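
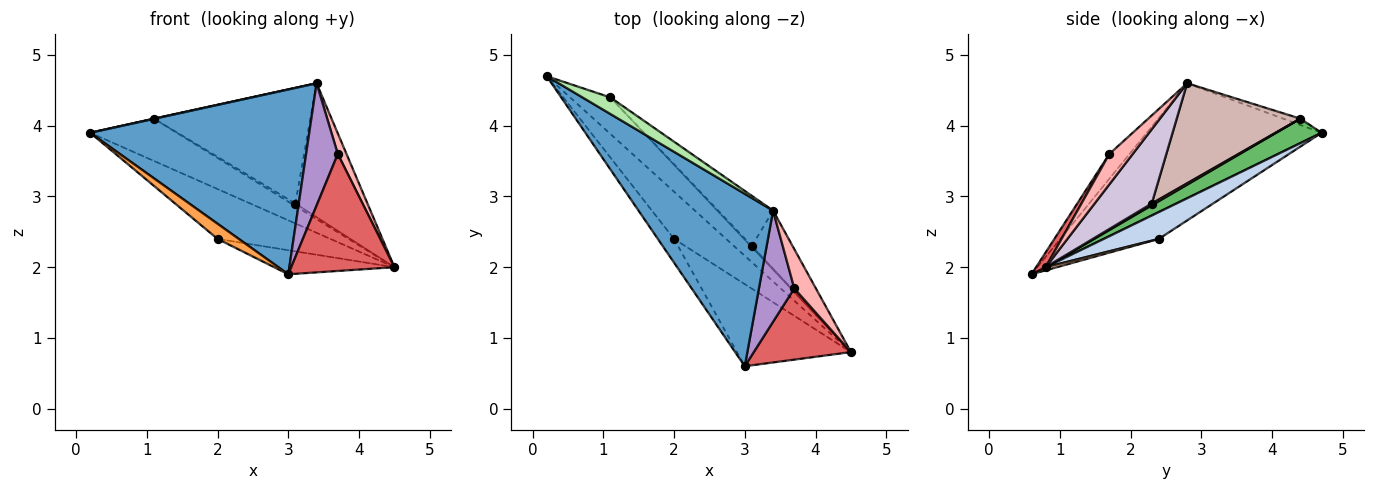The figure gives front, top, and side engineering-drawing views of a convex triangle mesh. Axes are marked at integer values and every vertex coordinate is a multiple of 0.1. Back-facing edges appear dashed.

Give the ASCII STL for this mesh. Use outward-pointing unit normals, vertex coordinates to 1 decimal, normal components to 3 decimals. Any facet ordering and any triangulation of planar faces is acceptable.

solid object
 facet normal -0.504 -0.632 0.589
  outer loop
   vertex 3.4 2.8 4.6
   vertex 0.2 4.7 3.9
   vertex 3.0 0.6 1.9
  endloop
 endfacet
 facet normal 0.334 0.684 -0.648
  outer loop
   vertex 2.0 2.4 2.4
   vertex 0.2 4.7 3.9
   vertex 4.5 0.8 2.0
  endloop
 endfacet
 facet normal -0.812 -0.314 -0.492
  outer loop
   vertex 2.0 2.4 2.4
   vertex 3.0 0.6 1.9
   vertex 0.2 4.7 3.9
  endloop
 endfacet
 facet normal 0.026 0.281 -0.959
  outer loop
   vertex 2.0 2.4 2.4
   vertex 4.5 0.8 2.0
   vertex 3.0 0.6 1.9
  endloop
 endfacet
 facet normal 0.369 0.703 -0.607
  outer loop
   vertex 1.1 4.4 4.1
   vertex 4.5 0.8 2.0
   vertex 0.2 4.7 3.9
  endloop
 endfacet
 facet normal -0.221 -0.013 0.975
  outer loop
   vertex 1.1 4.4 4.1
   vertex 0.2 4.7 3.9
   vertex 3.4 2.8 4.6
  endloop
 endfacet
 facet normal 0.079 -0.851 0.518
  outer loop
   vertex 3.7 1.7 3.6
   vertex 3.0 0.6 1.9
   vertex 4.5 0.8 2.0
  endloop
 endfacet
 facet normal 0.780 -0.290 0.554
  outer loop
   vertex 3.7 1.7 3.6
   vertex 4.5 0.8 2.0
   vertex 3.4 2.8 4.6
  endloop
 endfacet
 facet normal -0.426 -0.669 0.609
  outer loop
   vertex 3.7 1.7 3.6
   vertex 3.4 2.8 4.6
   vertex 3.0 0.6 1.9
  endloop
 endfacet
 facet normal 0.588 0.742 -0.322
  outer loop
   vertex 3.1 2.3 2.9
   vertex 3.4 2.8 4.6
   vertex 4.5 0.8 2.0
  endloop
 endfacet
 facet normal 0.557 0.743 -0.371
  outer loop
   vertex 3.1 2.3 2.9
   vertex 4.5 0.8 2.0
   vertex 1.1 4.4 4.1
  endloop
 endfacet
 facet normal 0.587 0.743 -0.322
  outer loop
   vertex 3.1 2.3 2.9
   vertex 1.1 4.4 4.1
   vertex 3.4 2.8 4.6
  endloop
 endfacet
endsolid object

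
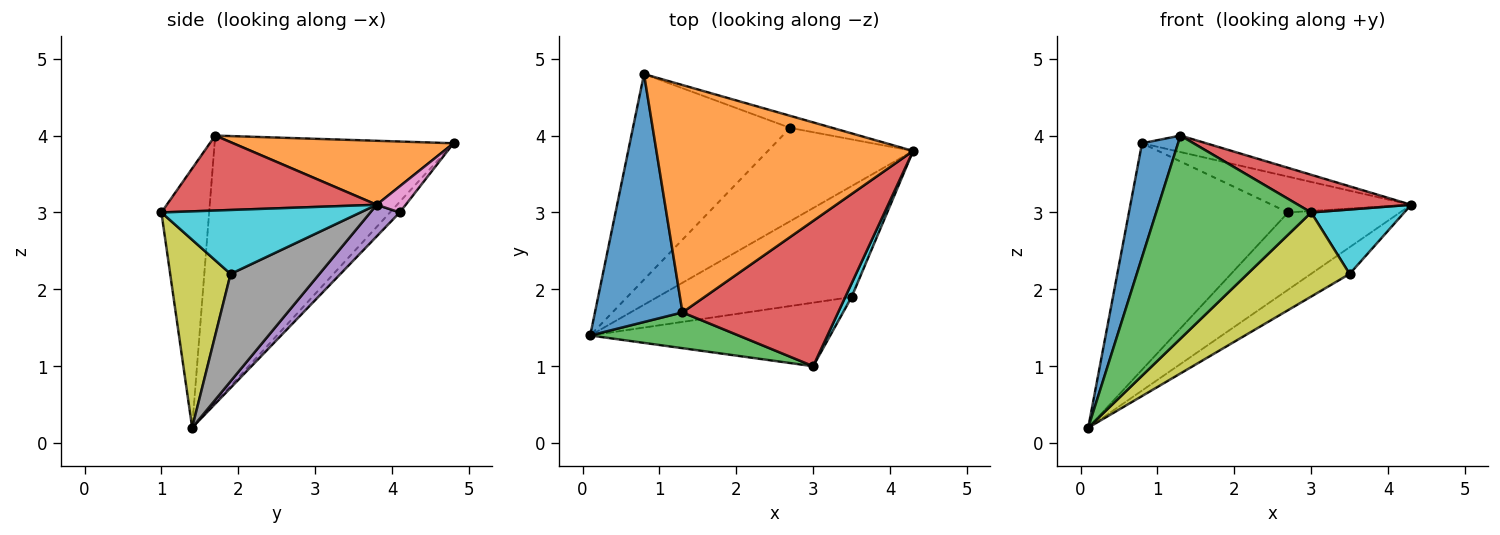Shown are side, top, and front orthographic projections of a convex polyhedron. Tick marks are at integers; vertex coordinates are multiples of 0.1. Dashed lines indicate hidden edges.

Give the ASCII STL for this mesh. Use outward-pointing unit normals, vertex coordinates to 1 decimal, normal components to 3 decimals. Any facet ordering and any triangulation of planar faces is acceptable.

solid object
 facet normal -0.941 -0.142 0.308
  outer loop
   vertex 1.3 1.7 4.0
   vertex 0.8 4.8 3.9
   vertex 0.1 1.4 0.2
  endloop
 endfacet
 facet normal 0.241 0.070 0.968
  outer loop
   vertex 1.3 1.7 4.0
   vertex 4.3 3.8 3.1
   vertex 0.8 4.8 3.9
  endloop
 endfacet
 facet normal -0.290 -0.942 0.166
  outer loop
   vertex 3.0 1.0 3.0
   vertex 1.3 1.7 4.0
   vertex 0.1 1.4 0.2
  endloop
 endfacet
 facet normal 0.422 -0.227 0.877
  outer loop
   vertex 3.0 1.0 3.0
   vertex 4.3 3.8 3.1
   vertex 1.3 1.7 4.0
  endloop
 endfacet
 facet normal 0.165 0.629 -0.760
  outer loop
   vertex 2.7 4.1 3.0
   vertex 4.3 3.8 3.1
   vertex 0.1 1.4 0.2
  endloop
 endfacet
 facet normal -0.045 0.740 -0.671
  outer loop
   vertex 2.7 4.1 3.0
   vertex 0.1 1.4 0.2
   vertex 0.8 4.8 3.9
  endloop
 endfacet
 facet normal 0.194 0.930 -0.314
  outer loop
   vertex 2.7 4.1 3.0
   vertex 0.8 4.8 3.9
   vertex 4.3 3.8 3.1
  endloop
 endfacet
 facet normal 0.473 0.206 -0.856
  outer loop
   vertex 3.5 1.9 2.2
   vertex 0.1 1.4 0.2
   vertex 4.3 3.8 3.1
  endloop
 endfacet
 facet normal 0.427 -0.722 -0.545
  outer loop
   vertex 3.5 1.9 2.2
   vertex 3.0 1.0 3.0
   vertex 0.1 1.4 0.2
  endloop
 endfacet
 facet normal 0.902 -0.422 0.089
  outer loop
   vertex 3.5 1.9 2.2
   vertex 4.3 3.8 3.1
   vertex 3.0 1.0 3.0
  endloop
 endfacet
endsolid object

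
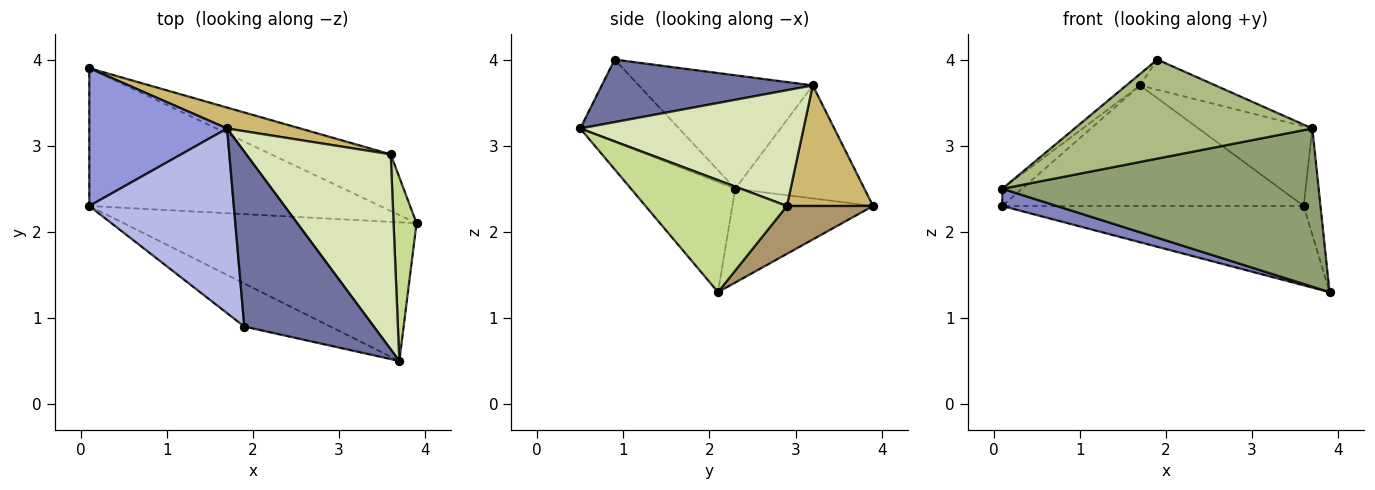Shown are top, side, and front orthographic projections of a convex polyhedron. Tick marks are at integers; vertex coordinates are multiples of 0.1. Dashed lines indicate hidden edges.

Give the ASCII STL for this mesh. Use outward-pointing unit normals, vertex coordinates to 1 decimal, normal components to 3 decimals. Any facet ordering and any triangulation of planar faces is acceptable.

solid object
 facet normal 0.430 0.153 0.890
  outer loop
   vertex 1.7 3.2 3.7
   vertex 1.9 0.9 4.0
   vertex 3.7 0.5 3.2
  endloop
 endfacet
 facet normal -0.305 -0.118 -0.945
  outer loop
   vertex 0.1 2.3 2.5
   vertex 0.1 3.9 2.3
   vertex 3.9 2.1 1.3
  endloop
 endfacet
 facet normal -0.631 0.096 0.770
  outer loop
   vertex 0.1 2.3 2.5
   vertex 1.7 3.2 3.7
   vertex 0.1 3.9 2.3
  endloop
 endfacet
 facet normal -0.617 0.049 0.786
  outer loop
   vertex 0.1 2.3 2.5
   vertex 1.9 0.9 4.0
   vertex 1.7 3.2 3.7
  endloop
 endfacet
 facet normal -0.240 -0.730 -0.640
  outer loop
   vertex 0.1 2.3 2.5
   vertex 3.9 2.1 1.3
   vertex 3.7 0.5 3.2
  endloop
 endfacet
 facet normal -0.356 -0.857 -0.373
  outer loop
   vertex 0.1 2.3 2.5
   vertex 3.7 0.5 3.2
   vertex 1.9 0.9 4.0
  endloop
 endfacet
 facet normal 0.973 0.115 0.200
  outer loop
   vertex 3.6 2.9 2.3
   vertex 3.7 0.5 3.2
   vertex 3.9 2.1 1.3
  endloop
 endfacet
 facet normal 0.596 0.304 0.744
  outer loop
   vertex 3.6 2.9 2.3
   vertex 1.7 3.2 3.7
   vertex 3.7 0.5 3.2
  endloop
 endfacet
 facet normal 0.226 0.793 -0.566
  outer loop
   vertex 3.6 2.9 2.3
   vertex 3.9 2.1 1.3
   vertex 0.1 3.9 2.3
  endloop
 endfacet
 facet normal 0.271 0.948 0.165
  outer loop
   vertex 3.6 2.9 2.3
   vertex 0.1 3.9 2.3
   vertex 1.7 3.2 3.7
  endloop
 endfacet
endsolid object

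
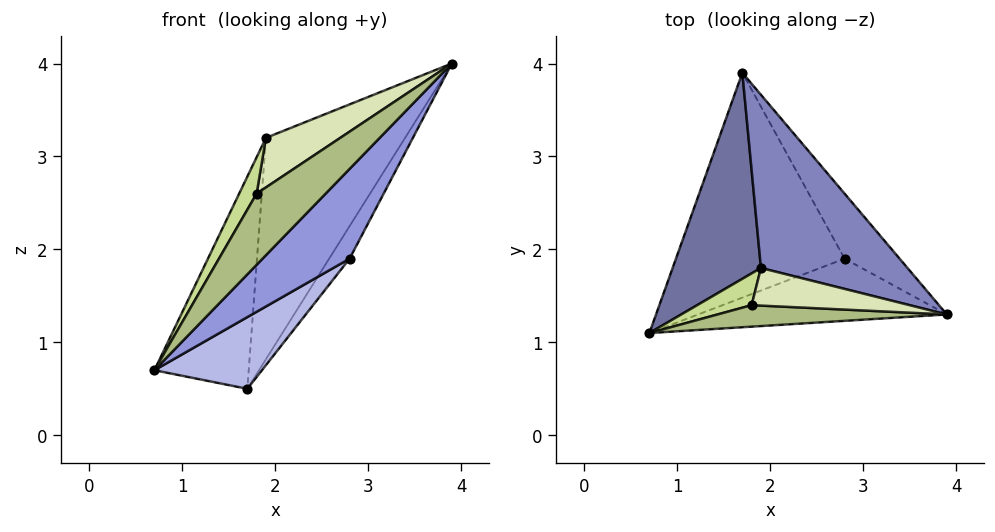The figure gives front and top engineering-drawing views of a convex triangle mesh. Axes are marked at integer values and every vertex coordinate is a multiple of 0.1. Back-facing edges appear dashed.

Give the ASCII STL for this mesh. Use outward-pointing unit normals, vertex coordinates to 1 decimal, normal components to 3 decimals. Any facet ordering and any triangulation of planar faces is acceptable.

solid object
 facet normal -0.882 0.338 0.329
  outer loop
   vertex 1.9 1.8 3.2
   vertex 1.7 3.9 0.5
   vertex 0.7 1.1 0.7
  endloop
 endfacet
 facet normal -0.050 0.787 0.615
  outer loop
   vertex 1.9 1.8 3.2
   vertex 3.9 1.3 4.0
   vertex 1.7 3.9 0.5
  endloop
 endfacet
 facet normal 0.538 -0.693 -0.480
  outer loop
   vertex 2.8 1.9 1.9
   vertex 3.9 1.3 4.0
   vertex 0.7 1.1 0.7
  endloop
 endfacet
 facet normal 0.551 -0.254 -0.795
  outer loop
   vertex 2.8 1.9 1.9
   vertex 0.7 1.1 0.7
   vertex 1.7 3.9 0.5
  endloop
 endfacet
 facet normal 0.890 0.204 -0.408
  outer loop
   vertex 2.8 1.9 1.9
   vertex 1.7 3.9 0.5
   vertex 3.9 1.3 4.0
  endloop
 endfacet
 facet normal -0.232 -0.931 0.281
  outer loop
   vertex 1.8 1.4 2.6
   vertex 0.7 1.1 0.7
   vertex 3.9 1.3 4.0
  endloop
 endfacet
 facet normal -0.681 -0.552 0.481
  outer loop
   vertex 1.8 1.4 2.6
   vertex 1.9 1.8 3.2
   vertex 0.7 1.1 0.7
  endloop
 endfacet
 facet normal -0.403 -0.729 0.553
  outer loop
   vertex 1.8 1.4 2.6
   vertex 3.9 1.3 4.0
   vertex 1.9 1.8 3.2
  endloop
 endfacet
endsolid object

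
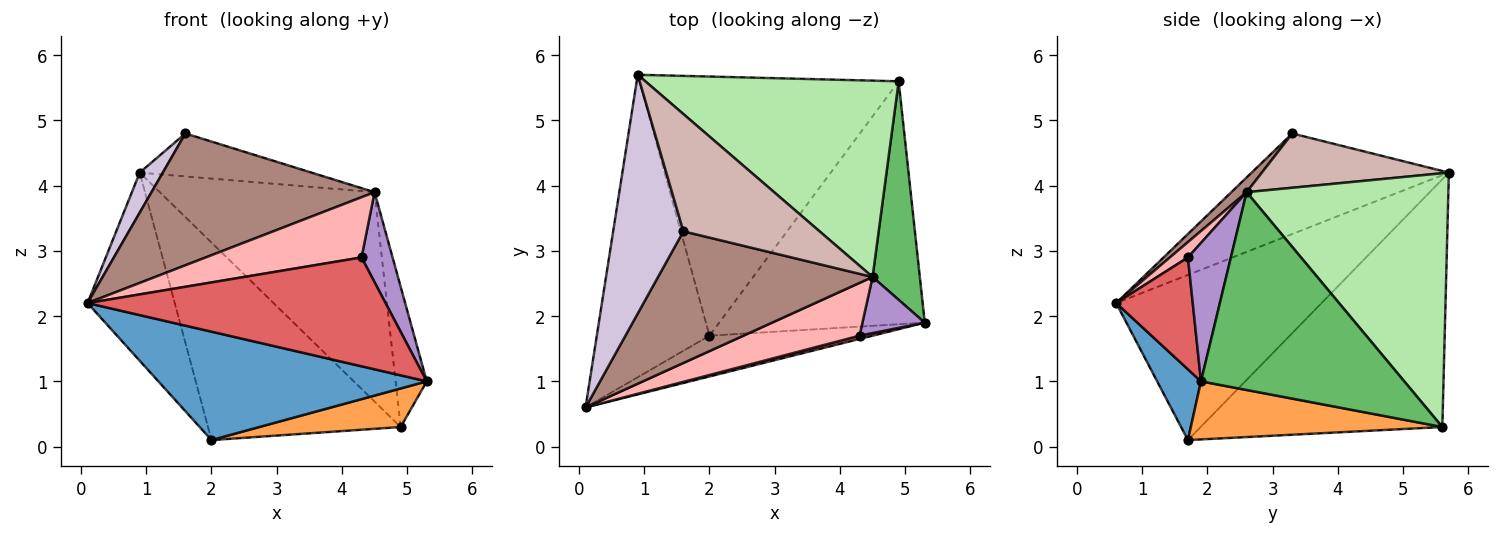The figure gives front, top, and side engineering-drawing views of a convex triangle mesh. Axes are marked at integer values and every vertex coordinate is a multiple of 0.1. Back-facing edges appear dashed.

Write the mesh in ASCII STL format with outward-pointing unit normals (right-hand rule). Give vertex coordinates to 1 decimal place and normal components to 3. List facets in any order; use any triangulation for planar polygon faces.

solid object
 facet normal 0.151 -0.925 -0.348
  outer loop
   vertex 2.0 1.7 0.1
   vertex 5.3 1.9 1.0
   vertex 0.1 0.6 2.2
  endloop
 endfacet
 facet normal -0.779 0.331 -0.532
  outer loop
   vertex 2.0 1.7 0.1
   vertex 0.1 0.6 2.2
   vertex 0.9 5.7 4.2
  endloop
 endfacet
 facet normal 0.269 -0.151 -0.951
  outer loop
   vertex 4.9 5.6 0.3
   vertex 5.3 1.9 1.0
   vertex 2.0 1.7 0.1
  endloop
 endfacet
 facet normal -0.605 0.483 -0.633
  outer loop
   vertex 4.9 5.6 0.3
   vertex 2.0 1.7 0.1
   vertex 0.9 5.7 4.2
  endloop
 endfacet
 facet normal 0.962 0.147 0.230
  outer loop
   vertex 4.5 2.6 3.9
   vertex 5.3 1.9 1.0
   vertex 4.9 5.6 0.3
  endloop
 endfacet
 facet normal 0.565 0.602 0.564
  outer loop
   vertex 4.5 2.6 3.9
   vertex 4.9 5.6 0.3
   vertex 0.9 5.7 4.2
  endloop
 endfacet
 facet normal 0.249 -0.968 0.029
  outer loop
   vertex 4.3 1.7 2.9
   vertex 0.1 0.6 2.2
   vertex 5.3 1.9 1.0
  endloop
 endfacet
 facet normal 0.087 -0.749 0.657
  outer loop
   vertex 4.3 1.7 2.9
   vertex 4.5 2.6 3.9
   vertex 0.1 0.6 2.2
  endloop
 endfacet
 facet normal 0.761 -0.550 0.343
  outer loop
   vertex 4.3 1.7 2.9
   vertex 5.3 1.9 1.0
   vertex 4.5 2.6 3.9
  endloop
 endfacet
 facet normal -0.816 -0.096 0.570
  outer loop
   vertex 1.6 3.3 4.8
   vertex 0.9 5.7 4.2
   vertex 0.1 0.6 2.2
  endloop
 endfacet
 facet normal 0.048 -0.707 0.706
  outer loop
   vertex 1.6 3.3 4.8
   vertex 0.1 0.6 2.2
   vertex 4.5 2.6 3.9
  endloop
 endfacet
 facet normal 0.351 0.322 0.879
  outer loop
   vertex 1.6 3.3 4.8
   vertex 4.5 2.6 3.9
   vertex 0.9 5.7 4.2
  endloop
 endfacet
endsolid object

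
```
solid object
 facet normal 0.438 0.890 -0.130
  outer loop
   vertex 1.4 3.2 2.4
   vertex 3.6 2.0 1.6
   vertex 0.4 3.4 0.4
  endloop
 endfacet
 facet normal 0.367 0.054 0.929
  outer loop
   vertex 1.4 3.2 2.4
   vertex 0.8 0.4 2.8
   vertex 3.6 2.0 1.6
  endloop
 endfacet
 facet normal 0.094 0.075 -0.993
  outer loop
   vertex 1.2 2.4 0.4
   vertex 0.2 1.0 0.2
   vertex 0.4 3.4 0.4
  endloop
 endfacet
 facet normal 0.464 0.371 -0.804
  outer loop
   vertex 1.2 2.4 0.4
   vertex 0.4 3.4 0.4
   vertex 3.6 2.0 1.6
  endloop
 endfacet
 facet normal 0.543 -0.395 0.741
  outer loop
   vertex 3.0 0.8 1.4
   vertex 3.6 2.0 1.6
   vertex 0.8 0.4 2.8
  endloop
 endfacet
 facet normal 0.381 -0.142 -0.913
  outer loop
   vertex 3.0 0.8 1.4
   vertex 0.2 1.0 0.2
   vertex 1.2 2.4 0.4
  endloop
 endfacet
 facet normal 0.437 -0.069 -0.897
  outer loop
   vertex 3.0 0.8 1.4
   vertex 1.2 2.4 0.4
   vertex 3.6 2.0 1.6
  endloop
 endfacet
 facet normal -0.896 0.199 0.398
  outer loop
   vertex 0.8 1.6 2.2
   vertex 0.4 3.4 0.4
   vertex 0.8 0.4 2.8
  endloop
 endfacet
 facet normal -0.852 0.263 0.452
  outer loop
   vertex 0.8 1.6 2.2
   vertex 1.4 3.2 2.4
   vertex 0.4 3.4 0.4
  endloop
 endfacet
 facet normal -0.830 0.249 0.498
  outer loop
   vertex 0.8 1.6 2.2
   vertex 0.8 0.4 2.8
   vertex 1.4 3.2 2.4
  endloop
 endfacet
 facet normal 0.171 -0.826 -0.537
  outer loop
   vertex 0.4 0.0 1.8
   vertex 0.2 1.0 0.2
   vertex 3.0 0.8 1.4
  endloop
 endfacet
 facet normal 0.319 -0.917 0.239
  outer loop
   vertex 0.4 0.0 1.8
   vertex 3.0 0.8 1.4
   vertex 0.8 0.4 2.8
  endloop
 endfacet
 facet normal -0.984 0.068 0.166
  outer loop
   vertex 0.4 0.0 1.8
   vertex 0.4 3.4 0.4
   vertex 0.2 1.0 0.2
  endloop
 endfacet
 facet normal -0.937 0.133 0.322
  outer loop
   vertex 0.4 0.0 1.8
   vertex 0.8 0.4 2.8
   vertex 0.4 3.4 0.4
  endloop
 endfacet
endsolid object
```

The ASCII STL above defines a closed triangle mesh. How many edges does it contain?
21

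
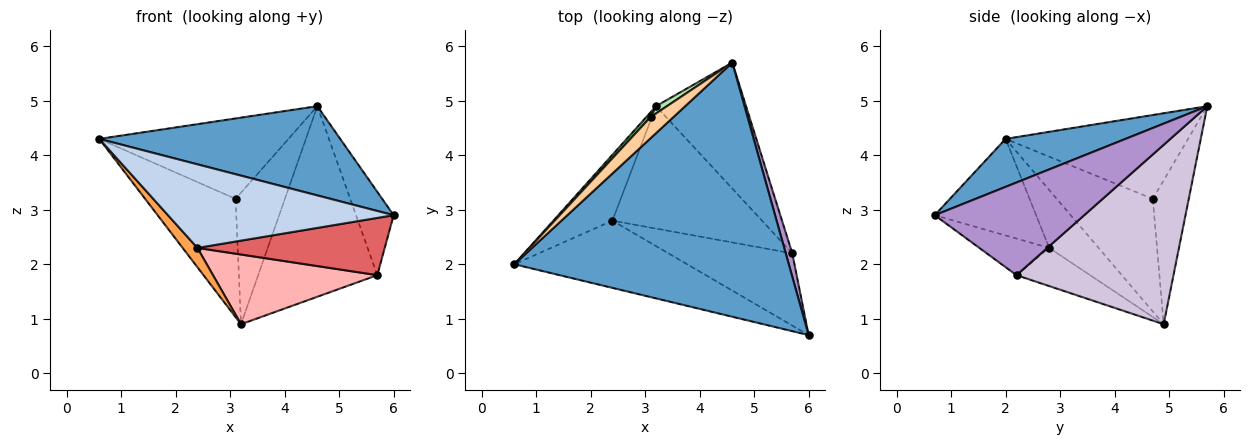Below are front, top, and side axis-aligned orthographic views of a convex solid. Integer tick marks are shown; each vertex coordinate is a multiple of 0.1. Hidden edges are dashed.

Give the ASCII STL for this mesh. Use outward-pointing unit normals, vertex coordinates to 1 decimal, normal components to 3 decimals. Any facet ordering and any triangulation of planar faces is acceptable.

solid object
 facet normal 0.163 -0.327 0.931
  outer loop
   vertex 4.6 5.7 4.9
   vertex 0.6 2.0 4.3
   vertex 6.0 0.7 2.9
  endloop
 endfacet
 facet normal -0.330 -0.735 -0.592
  outer loop
   vertex 2.4 2.8 2.3
   vertex 6.0 0.7 2.9
   vertex 0.6 2.0 4.3
  endloop
 endfacet
 facet normal -0.685 -0.205 -0.699
  outer loop
   vertex 2.4 2.8 2.3
   vertex 0.6 2.0 4.3
   vertex 3.2 4.9 0.9
  endloop
 endfacet
 facet normal -0.682 0.707 0.186
  outer loop
   vertex 3.1 4.7 3.2
   vertex 0.6 2.0 4.3
   vertex 4.6 5.7 4.9
  endloop
 endfacet
 facet normal -0.728 0.685 0.028
  outer loop
   vertex 3.1 4.7 3.2
   vertex 3.2 4.9 0.9
   vertex 0.6 2.0 4.3
  endloop
 endfacet
 facet normal -0.589 0.807 0.045
  outer loop
   vertex 3.1 4.7 3.2
   vertex 4.6 5.7 4.9
   vertex 3.2 4.9 0.9
  endloop
 endfacet
 facet normal -0.226 -0.605 -0.764
  outer loop
   vertex 5.7 2.2 1.8
   vertex 6.0 0.7 2.9
   vertex 2.4 2.8 2.3
  endloop
 endfacet
 facet normal -0.216 -0.483 -0.848
  outer loop
   vertex 5.7 2.2 1.8
   vertex 2.4 2.8 2.3
   vertex 3.2 4.9 0.9
  endloop
 endfacet
 facet normal 0.967 0.244 0.068
  outer loop
   vertex 5.7 2.2 1.8
   vertex 4.6 5.7 4.9
   vertex 6.0 0.7 2.9
  endloop
 endfacet
 facet normal 0.740 0.561 -0.371
  outer loop
   vertex 5.7 2.2 1.8
   vertex 3.2 4.9 0.9
   vertex 4.6 5.7 4.9
  endloop
 endfacet
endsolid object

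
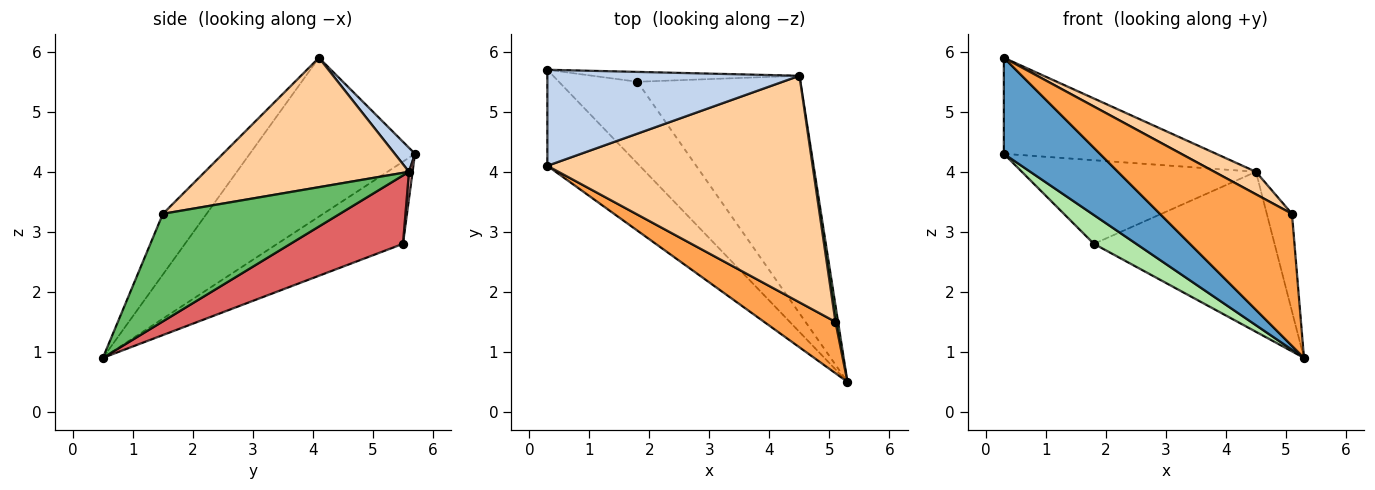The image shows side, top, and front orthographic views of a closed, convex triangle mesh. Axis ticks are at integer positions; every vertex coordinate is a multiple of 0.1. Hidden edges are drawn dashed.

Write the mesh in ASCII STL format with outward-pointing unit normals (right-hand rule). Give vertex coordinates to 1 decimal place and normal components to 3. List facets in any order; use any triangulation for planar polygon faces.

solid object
 facet normal -0.772 -0.449 -0.449
  outer loop
   vertex 0.3 5.7 4.3
   vertex 5.3 0.5 0.9
   vertex 0.3 4.1 5.9
  endloop
 endfacet
 facet normal 0.067 0.706 0.706
  outer loop
   vertex 4.5 5.6 4.0
   vertex 0.3 5.7 4.3
   vertex 0.3 4.1 5.9
  endloop
 endfacet
 facet normal -0.295 -0.891 0.347
  outer loop
   vertex 5.1 1.5 3.3
   vertex 0.3 4.1 5.9
   vertex 5.3 0.5 0.9
  endloop
 endfacet
 facet normal 0.437 -0.089 0.895
  outer loop
   vertex 5.1 1.5 3.3
   vertex 4.5 5.6 4.0
   vertex 0.3 4.1 5.9
  endloop
 endfacet
 facet normal 0.990 0.141 0.024
  outer loop
   vertex 5.1 1.5 3.3
   vertex 5.3 0.5 0.9
   vertex 4.5 5.6 4.0
  endloop
 endfacet
 facet normal -0.703 -0.237 -0.671
  outer loop
   vertex 1.8 5.5 2.8
   vertex 5.3 0.5 0.9
   vertex 0.3 5.7 4.3
  endloop
 endfacet
 facet normal 0.329 0.528 -0.783
  outer loop
   vertex 1.8 5.5 2.8
   vertex 4.5 5.6 4.0
   vertex 5.3 0.5 0.9
  endloop
 endfacet
 facet normal 0.015 0.993 -0.117
  outer loop
   vertex 1.8 5.5 2.8
   vertex 0.3 5.7 4.3
   vertex 4.5 5.6 4.0
  endloop
 endfacet
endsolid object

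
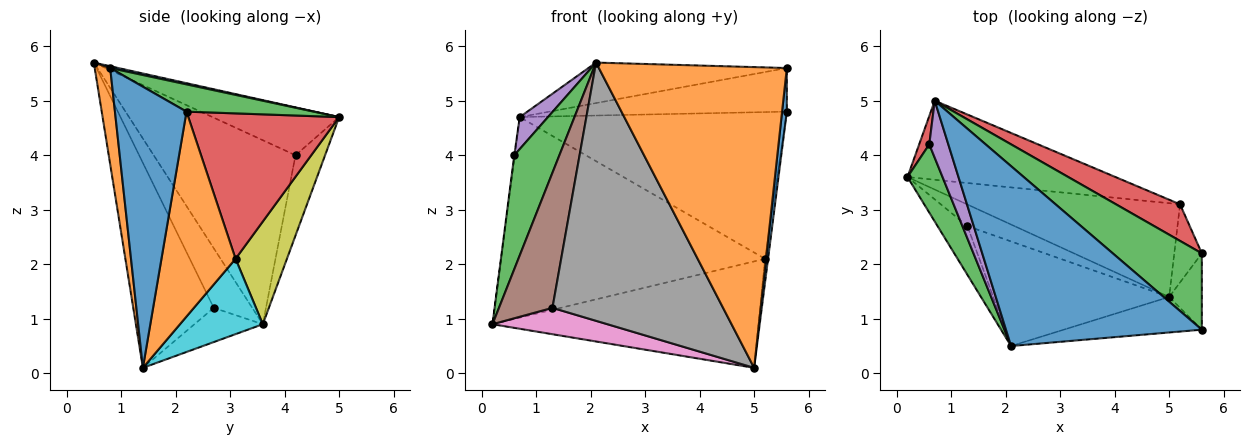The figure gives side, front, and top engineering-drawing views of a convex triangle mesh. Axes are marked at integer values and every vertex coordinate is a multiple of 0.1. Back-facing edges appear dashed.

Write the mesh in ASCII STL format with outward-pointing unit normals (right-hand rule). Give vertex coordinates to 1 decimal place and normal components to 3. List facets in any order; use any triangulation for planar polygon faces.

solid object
 facet normal 0.009 0.220 0.976
  outer loop
   vertex 0.7 5.0 4.7
   vertex 2.1 0.5 5.7
   vertex 5.6 0.8 5.6
  endloop
 endfacet
 facet normal 0.082 -0.990 -0.117
  outer loop
   vertex 5.0 1.4 0.1
   vertex 5.6 0.8 5.6
   vertex 2.1 0.5 5.7
  endloop
 endfacet
 facet normal -0.938 -0.298 0.179
  outer loop
   vertex 0.6 4.2 4.0
   vertex 0.2 3.6 0.9
   vertex 2.1 0.5 5.7
  endloop
 endfacet
 facet normal -0.992 0.014 0.125
  outer loop
   vertex 0.6 4.2 4.0
   vertex 0.7 5.0 4.7
   vertex 0.2 3.6 0.9
  endloop
 endfacet
 facet normal -0.910 -0.203 0.362
  outer loop
   vertex 0.6 4.2 4.0
   vertex 2.1 0.5 5.7
   vertex 0.7 5.0 4.7
  endloop
 endfacet
 facet normal -0.561 -0.779 -0.281
  outer loop
   vertex 1.3 2.7 1.2
   vertex 2.1 0.5 5.7
   vertex 0.2 3.6 0.9
  endloop
 endfacet
 facet normal -0.418 -0.703 -0.576
  outer loop
   vertex 1.3 2.7 1.2
   vertex 0.2 3.6 0.9
   vertex 5.0 1.4 0.1
  endloop
 endfacet
 facet normal -0.401 -0.849 -0.344
  outer loop
   vertex 1.3 2.7 1.2
   vertex 5.0 1.4 0.1
   vertex 2.1 0.5 5.7
  endloop
 endfacet
 facet normal 0.178 0.916 -0.361
  outer loop
   vertex 5.2 3.1 2.1
   vertex 0.2 3.6 0.9
   vertex 0.7 5.0 4.7
  endloop
 endfacet
 facet normal 0.228 0.731 -0.644
  outer loop
   vertex 5.2 3.1 2.1
   vertex 5.0 1.4 0.1
   vertex 0.2 3.6 0.9
  endloop
 endfacet
 facet normal 0.991 -0.066 -0.115
  outer loop
   vertex 5.6 2.2 4.8
   vertex 5.6 0.8 5.6
   vertex 5.0 1.4 0.1
  endloop
 endfacet
 facet normal 0.990 0.040 -0.133
  outer loop
   vertex 5.6 2.2 4.8
   vertex 5.0 1.4 0.1
   vertex 5.2 3.1 2.1
  endloop
 endfacet
 facet normal 0.257 0.479 0.839
  outer loop
   vertex 5.6 2.2 4.8
   vertex 0.7 5.0 4.7
   vertex 5.6 0.8 5.6
  endloop
 endfacet
 facet normal 0.482 0.850 0.212
  outer loop
   vertex 5.6 2.2 4.8
   vertex 5.2 3.1 2.1
   vertex 0.7 5.0 4.7
  endloop
 endfacet
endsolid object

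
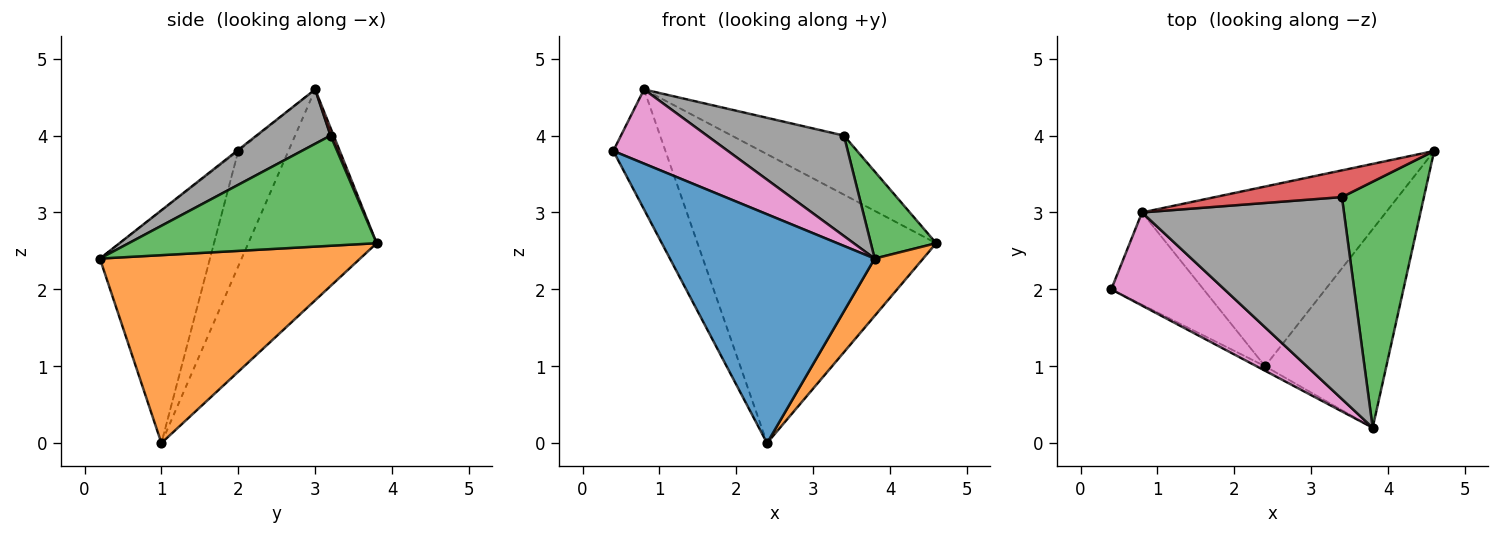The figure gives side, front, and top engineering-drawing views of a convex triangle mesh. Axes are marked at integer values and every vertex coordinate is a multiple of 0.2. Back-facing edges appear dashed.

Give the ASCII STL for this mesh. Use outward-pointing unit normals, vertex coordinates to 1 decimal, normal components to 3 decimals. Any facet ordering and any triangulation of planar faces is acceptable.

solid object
 facet normal -0.473 -0.881 -0.017
  outer loop
   vertex 2.4 1.0 0.0
   vertex 3.8 0.2 2.4
   vertex 0.4 2.0 3.8
  endloop
 endfacet
 facet normal 0.830 -0.155 -0.536
  outer loop
   vertex 2.4 1.0 0.0
   vertex 4.6 3.8 2.6
   vertex 3.8 0.2 2.4
  endloop
 endfacet
 facet normal 0.785 -0.207 0.584
  outer loop
   vertex 3.4 3.2 4.0
   vertex 3.8 0.2 2.4
   vertex 4.6 3.8 2.6
  endloop
 endfacet
 facet normal 0.025 0.911 0.412
  outer loop
   vertex 0.8 3.0 4.6
   vertex 3.4 3.2 4.0
   vertex 4.6 3.8 2.6
  endloop
 endfacet
 facet normal -0.606 0.630 -0.485
  outer loop
   vertex 0.8 3.0 4.6
   vertex 2.4 1.0 0.0
   vertex 0.4 2.0 3.8
  endloop
 endfacet
 facet normal -0.415 0.772 -0.480
  outer loop
   vertex 0.8 3.0 4.6
   vertex 4.6 3.8 2.6
   vertex 2.4 1.0 0.0
  endloop
 endfacet
 facet normal -0.008 -0.623 0.782
  outer loop
   vertex 0.8 3.0 4.6
   vertex 0.4 2.0 3.8
   vertex 3.8 0.2 2.4
  endloop
 endfacet
 facet normal 0.234 -0.433 0.870
  outer loop
   vertex 0.8 3.0 4.6
   vertex 3.8 0.2 2.4
   vertex 3.4 3.2 4.0
  endloop
 endfacet
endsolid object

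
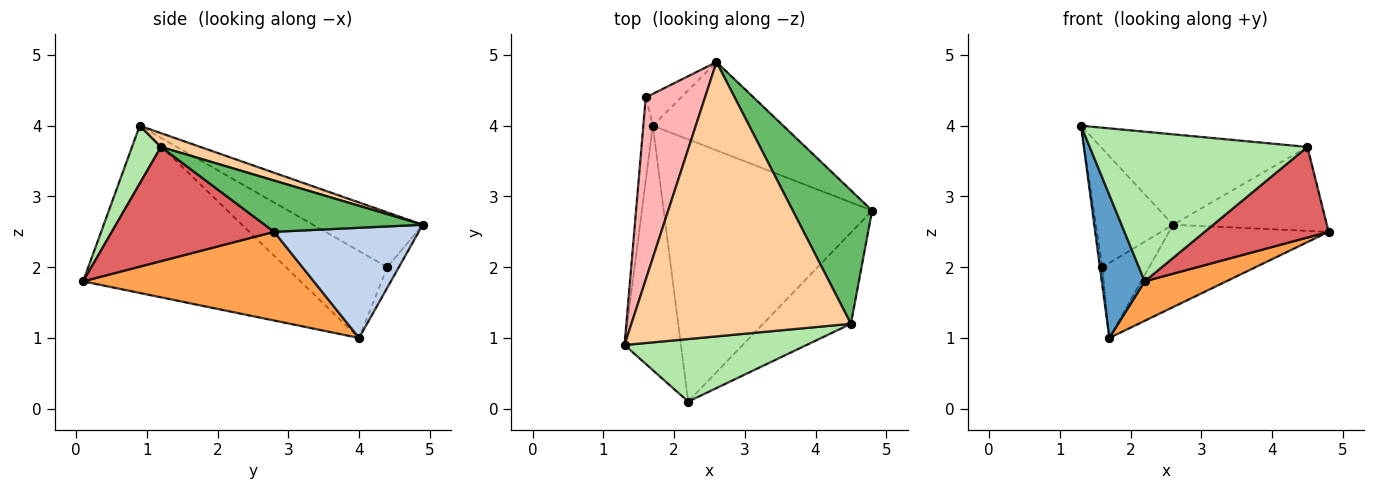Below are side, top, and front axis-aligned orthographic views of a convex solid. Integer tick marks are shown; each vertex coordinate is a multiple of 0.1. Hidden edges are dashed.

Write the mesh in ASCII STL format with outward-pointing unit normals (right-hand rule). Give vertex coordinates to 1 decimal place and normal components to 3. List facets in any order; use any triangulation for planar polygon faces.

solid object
 facet normal -0.931 -0.184 -0.314
  outer loop
   vertex 1.7 4.0 1.0
   vertex 2.2 0.1 1.8
   vertex 1.3 0.9 4.0
  endloop
 endfacet
 facet normal 0.526 0.580 -0.622
  outer loop
   vertex 1.7 4.0 1.0
   vertex 2.6 4.9 2.6
   vertex 4.8 2.8 2.5
  endloop
 endfacet
 facet normal 0.388 -0.137 -0.911
  outer loop
   vertex 1.7 4.0 1.0
   vertex 4.8 2.8 2.5
   vertex 2.2 0.1 1.8
  endloop
 endfacet
 facet normal 0.060 0.312 0.948
  outer loop
   vertex 4.5 1.2 3.7
   vertex 2.6 4.9 2.6
   vertex 1.3 0.9 4.0
  endloop
 endfacet
 facet normal 0.480 0.467 0.743
  outer loop
   vertex 4.5 1.2 3.7
   vertex 4.8 2.8 2.5
   vertex 2.6 4.9 2.6
  endloop
 endfacet
 facet normal 0.122 -0.916 0.383
  outer loop
   vertex 4.5 1.2 3.7
   vertex 1.3 0.9 4.0
   vertex 2.2 0.1 1.8
  endloop
 endfacet
 facet normal 0.678 -0.518 -0.521
  outer loop
   vertex 4.5 1.2 3.7
   vertex 2.2 0.1 1.8
   vertex 4.8 2.8 2.5
  endloop
 endfacet
 facet normal -0.613 0.431 0.662
  outer loop
   vertex 1.6 4.4 2.0
   vertex 1.3 0.9 4.0
   vertex 2.6 4.9 2.6
  endloop
 endfacet
 facet normal -0.994 0.023 -0.109
  outer loop
   vertex 1.6 4.4 2.0
   vertex 1.7 4.0 1.0
   vertex 1.3 0.9 4.0
  endloop
 endfacet
 facet normal -0.220 0.898 -0.381
  outer loop
   vertex 1.6 4.4 2.0
   vertex 2.6 4.9 2.6
   vertex 1.7 4.0 1.0
  endloop
 endfacet
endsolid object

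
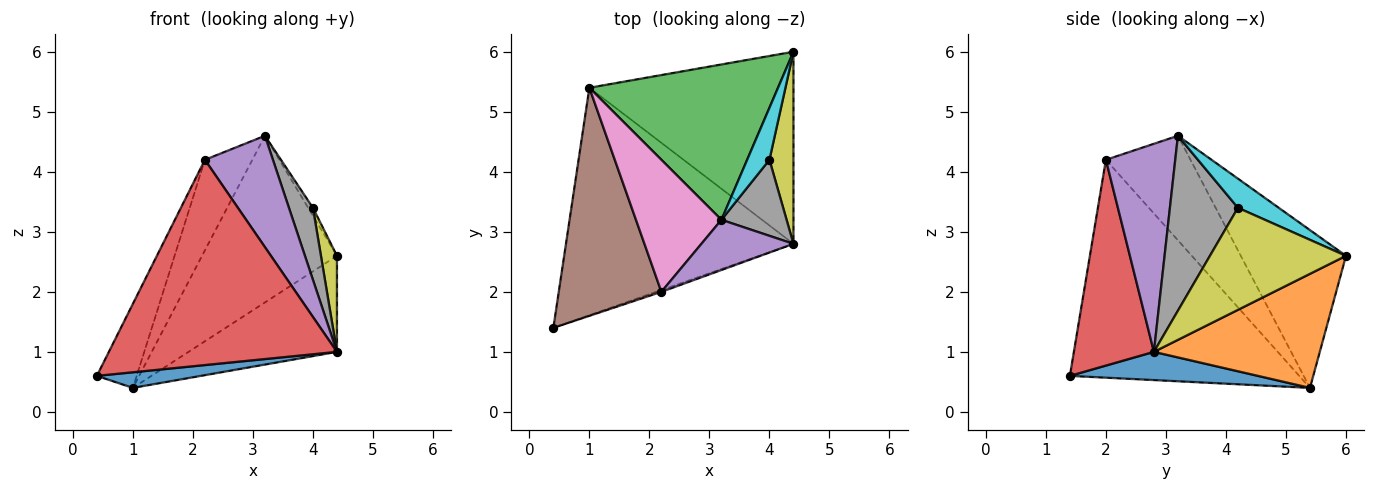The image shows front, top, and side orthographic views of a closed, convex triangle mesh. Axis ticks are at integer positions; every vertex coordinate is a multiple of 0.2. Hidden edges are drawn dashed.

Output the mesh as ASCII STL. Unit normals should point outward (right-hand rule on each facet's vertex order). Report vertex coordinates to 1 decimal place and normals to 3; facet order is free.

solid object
 facet normal 0.123 -0.068 -0.990
  outer loop
   vertex 1.0 5.4 0.4
   vertex 4.4 2.8 1.0
   vertex 0.4 1.4 0.6
  endloop
 endfacet
 facet normal 0.447 0.400 -0.800
  outer loop
   vertex 4.4 6.0 2.6
   vertex 4.4 2.8 1.0
   vertex 1.0 5.4 0.4
  endloop
 endfacet
 facet normal -0.495 0.635 0.592
  outer loop
   vertex 4.4 6.0 2.6
   vertex 1.0 5.4 0.4
   vertex 3.2 3.2 4.6
  endloop
 endfacet
 facet normal 0.331 -0.944 -0.008
  outer loop
   vertex 2.2 2.0 4.2
   vertex 0.4 1.4 0.6
   vertex 4.4 2.8 1.0
  endloop
 endfacet
 facet normal 0.681 -0.668 0.301
  outer loop
   vertex 2.2 2.0 4.2
   vertex 4.4 2.8 1.0
   vertex 3.2 3.2 4.6
  endloop
 endfacet
 facet normal -0.894 0.155 0.421
  outer loop
   vertex 2.2 2.0 4.2
   vertex 1.0 5.4 0.4
   vertex 0.4 1.4 0.6
  endloop
 endfacet
 facet normal -0.710 0.398 0.581
  outer loop
   vertex 2.2 2.0 4.2
   vertex 3.2 3.2 4.6
   vertex 1.0 5.4 0.4
  endloop
 endfacet
 facet normal 0.890 -0.314 0.331
  outer loop
   vertex 4.0 4.2 3.4
   vertex 3.2 3.2 4.6
   vertex 4.4 2.8 1.0
  endloop
 endfacet
 facet normal 0.967 -0.114 0.228
  outer loop
   vertex 4.0 4.2 3.4
   vertex 4.4 2.8 1.0
   vertex 4.4 6.0 2.6
  endloop
 endfacet
 facet normal 0.791 0.093 0.605
  outer loop
   vertex 4.0 4.2 3.4
   vertex 4.4 6.0 2.6
   vertex 3.2 3.2 4.6
  endloop
 endfacet
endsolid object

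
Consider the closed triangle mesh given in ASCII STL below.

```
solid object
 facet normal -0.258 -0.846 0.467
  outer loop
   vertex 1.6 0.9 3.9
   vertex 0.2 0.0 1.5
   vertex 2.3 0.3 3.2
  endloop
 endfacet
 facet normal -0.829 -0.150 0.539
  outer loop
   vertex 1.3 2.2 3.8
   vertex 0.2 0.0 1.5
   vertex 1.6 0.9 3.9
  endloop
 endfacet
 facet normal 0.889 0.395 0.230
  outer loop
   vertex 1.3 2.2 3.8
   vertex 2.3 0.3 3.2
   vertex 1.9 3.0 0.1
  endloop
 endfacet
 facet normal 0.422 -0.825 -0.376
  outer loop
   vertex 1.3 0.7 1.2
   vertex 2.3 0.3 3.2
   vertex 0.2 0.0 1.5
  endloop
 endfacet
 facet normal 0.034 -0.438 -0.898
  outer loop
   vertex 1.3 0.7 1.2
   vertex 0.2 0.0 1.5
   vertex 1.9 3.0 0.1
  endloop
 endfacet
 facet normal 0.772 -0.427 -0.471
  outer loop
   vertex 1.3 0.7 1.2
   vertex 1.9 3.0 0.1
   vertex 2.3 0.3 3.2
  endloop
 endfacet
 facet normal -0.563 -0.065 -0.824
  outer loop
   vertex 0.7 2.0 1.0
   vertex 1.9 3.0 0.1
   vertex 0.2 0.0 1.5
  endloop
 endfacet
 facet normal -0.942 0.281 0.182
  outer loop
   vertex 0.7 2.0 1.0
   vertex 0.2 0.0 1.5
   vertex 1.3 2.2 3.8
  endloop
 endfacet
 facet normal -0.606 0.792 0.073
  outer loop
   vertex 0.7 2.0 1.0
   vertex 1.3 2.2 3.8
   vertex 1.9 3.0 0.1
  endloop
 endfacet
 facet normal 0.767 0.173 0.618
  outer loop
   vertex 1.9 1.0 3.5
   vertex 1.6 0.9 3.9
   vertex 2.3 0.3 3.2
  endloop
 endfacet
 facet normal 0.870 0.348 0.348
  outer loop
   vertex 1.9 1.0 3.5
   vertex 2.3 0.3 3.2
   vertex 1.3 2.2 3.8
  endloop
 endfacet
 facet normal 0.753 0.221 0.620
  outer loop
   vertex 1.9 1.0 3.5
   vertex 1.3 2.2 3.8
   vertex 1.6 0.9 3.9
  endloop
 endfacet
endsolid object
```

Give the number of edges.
18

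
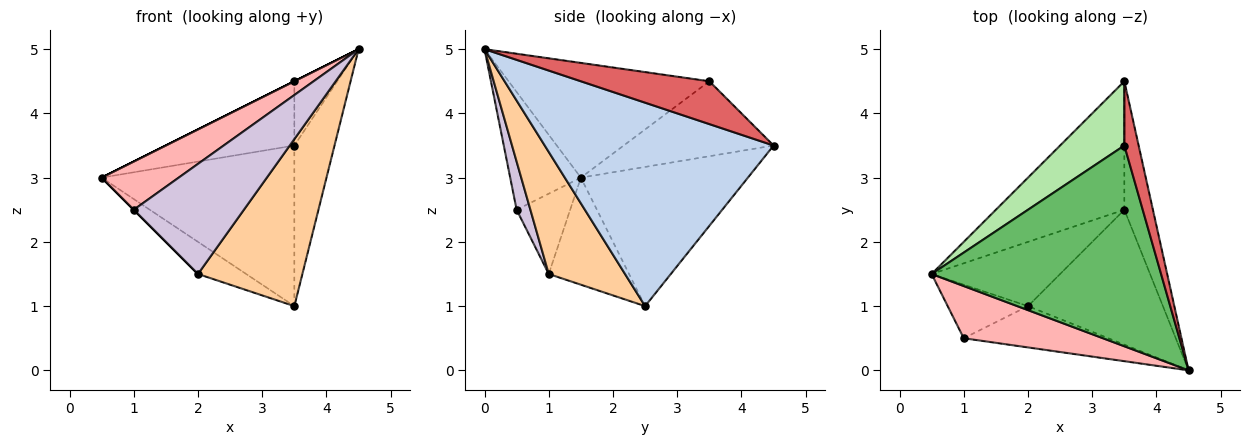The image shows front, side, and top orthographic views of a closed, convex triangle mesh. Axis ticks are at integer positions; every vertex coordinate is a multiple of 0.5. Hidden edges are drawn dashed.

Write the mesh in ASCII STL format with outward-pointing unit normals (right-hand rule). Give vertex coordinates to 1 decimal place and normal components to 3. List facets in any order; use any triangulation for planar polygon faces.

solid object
 facet normal -0.560 0.647 -0.517
  outer loop
   vertex 3.5 2.5 1.0
   vertex 0.5 1.5 3.0
   vertex 3.5 4.5 3.5
  endloop
 endfacet
 facet normal 0.976 0.171 -0.137
  outer loop
   vertex 3.5 2.5 1.0
   vertex 3.5 4.5 3.5
   vertex 4.5 0.0 5.0
  endloop
 endfacet
 facet normal -0.598 0.359 -0.717
  outer loop
   vertex 2.0 1.0 1.5
   vertex 0.5 1.5 3.0
   vertex 3.5 2.5 1.0
  endloop
 endfacet
 facet normal 0.494 -0.676 -0.546
  outer loop
   vertex 2.0 1.0 1.5
   vertex 3.5 2.5 1.0
   vertex 4.5 0.0 5.0
  endloop
 endfacet
 facet normal -0.447 0.000 0.894
  outer loop
   vertex 3.5 3.5 4.5
   vertex 0.5 1.5 3.0
   vertex 4.5 0.0 5.0
  endloop
 endfacet
 facet normal -0.636 0.545 0.545
  outer loop
   vertex 3.5 3.5 4.5
   vertex 3.5 4.5 3.5
   vertex 0.5 1.5 3.0
  endloop
 endfacet
 facet normal 0.905 0.302 0.302
  outer loop
   vertex 3.5 3.5 4.5
   vertex 4.5 0.0 5.0
   vertex 3.5 4.5 3.5
  endloop
 endfacet
 facet normal -0.528 -0.576 0.624
  outer loop
   vertex 1.0 0.5 2.5
   vertex 4.5 0.0 5.0
   vertex 0.5 1.5 3.0
  endloop
 endfacet
 facet normal -0.707 0.000 -0.707
  outer loop
   vertex 1.0 0.5 2.5
   vertex 0.5 1.5 3.0
   vertex 2.0 1.0 1.5
  endloop
 endfacet
 facet normal 0.116 -0.930 -0.349
  outer loop
   vertex 1.0 0.5 2.5
   vertex 2.0 1.0 1.5
   vertex 4.5 0.0 5.0
  endloop
 endfacet
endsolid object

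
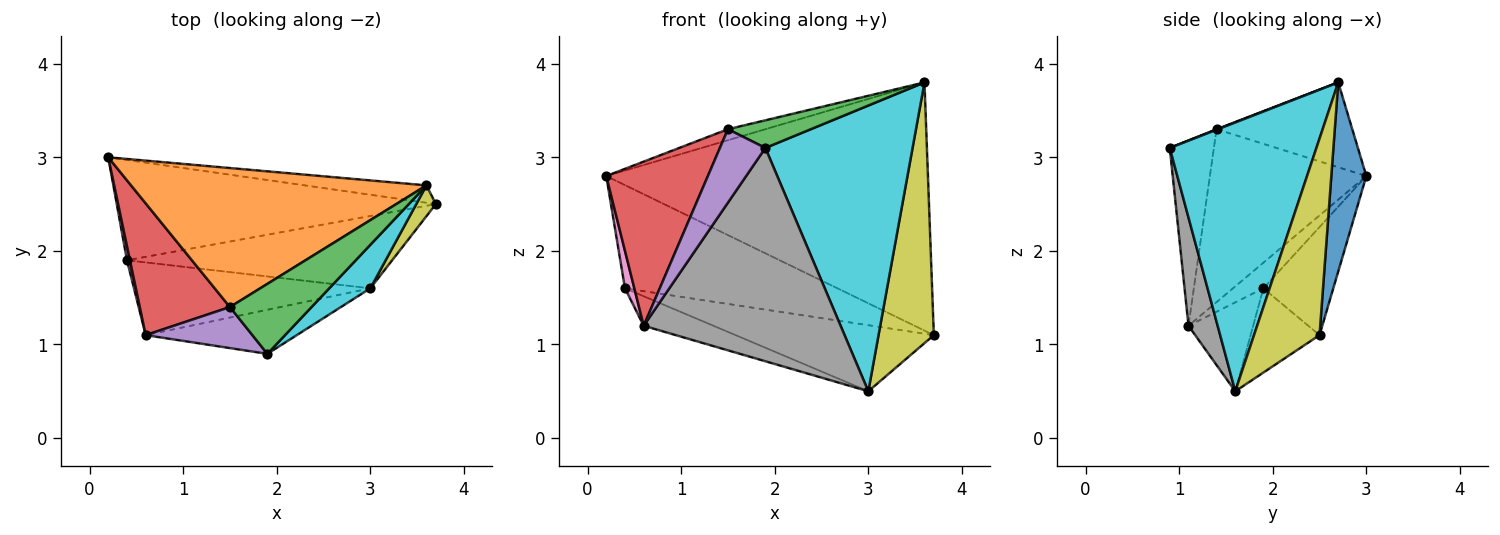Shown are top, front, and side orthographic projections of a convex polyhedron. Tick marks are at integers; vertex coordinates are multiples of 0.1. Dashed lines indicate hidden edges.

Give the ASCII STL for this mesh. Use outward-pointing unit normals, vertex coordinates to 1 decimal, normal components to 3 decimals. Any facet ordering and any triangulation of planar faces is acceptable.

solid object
 facet normal 0.108 0.992 -0.069
  outer loop
   vertex 3.6 2.7 3.8
   vertex 3.7 2.5 1.1
   vertex 0.2 3.0 2.8
  endloop
 endfacet
 facet normal -0.275 0.076 0.958
  outer loop
   vertex 1.5 1.4 3.3
   vertex 3.6 2.7 3.8
   vertex 0.2 3.0 2.8
  endloop
 endfacet
 facet normal 0.006 -0.367 0.930
  outer loop
   vertex 1.5 1.4 3.3
   vertex 1.9 0.9 3.1
   vertex 3.6 2.7 3.8
  endloop
 endfacet
 facet normal -0.768 -0.499 0.401
  outer loop
   vertex 1.5 1.4 3.3
   vertex 0.2 3.0 2.8
   vertex 0.6 1.1 1.2
  endloop
 endfacet
 facet normal -0.646 -0.666 0.372
  outer loop
   vertex 1.5 1.4 3.3
   vertex 0.6 1.1 1.2
   vertex 1.9 0.9 3.1
  endloop
 endfacet
 facet normal -0.230 0.698 -0.678
  outer loop
   vertex 0.4 1.9 1.6
   vertex 0.2 3.0 2.8
   vertex 3.7 2.5 1.1
  endloop
 endfacet
 facet normal -0.950 -0.292 0.110
  outer loop
   vertex 0.4 1.9 1.6
   vertex 0.6 1.1 1.2
   vertex 0.2 3.0 2.8
  endloop
 endfacet
 facet normal 0.144 -0.969 -0.200
  outer loop
   vertex 3.0 1.6 0.5
   vertex 1.9 0.9 3.1
   vertex 0.6 1.1 1.2
  endloop
 endfacet
 facet normal 0.762 -0.643 0.076
  outer loop
   vertex 3.0 1.6 0.5
   vertex 3.7 2.5 1.1
   vertex 3.6 2.7 3.8
  endloop
 endfacet
 facet normal 0.702 -0.704 0.107
  outer loop
   vertex 3.0 1.6 0.5
   vertex 3.6 2.7 3.8
   vertex 1.9 0.9 3.1
  endloop
 endfacet
 facet normal -0.228 0.657 -0.719
  outer loop
   vertex 3.0 1.6 0.5
   vertex 0.4 1.9 1.6
   vertex 3.7 2.5 1.1
  endloop
 endfacet
 facet normal -0.329 0.355 -0.875
  outer loop
   vertex 3.0 1.6 0.5
   vertex 0.6 1.1 1.2
   vertex 0.4 1.9 1.6
  endloop
 endfacet
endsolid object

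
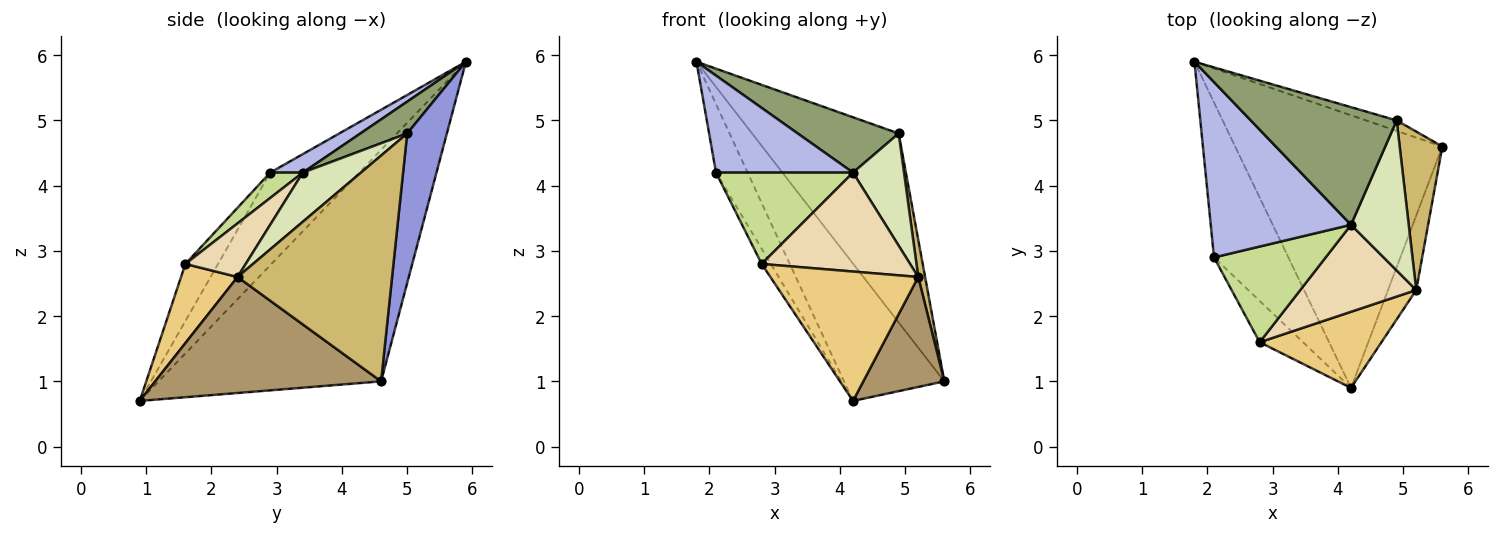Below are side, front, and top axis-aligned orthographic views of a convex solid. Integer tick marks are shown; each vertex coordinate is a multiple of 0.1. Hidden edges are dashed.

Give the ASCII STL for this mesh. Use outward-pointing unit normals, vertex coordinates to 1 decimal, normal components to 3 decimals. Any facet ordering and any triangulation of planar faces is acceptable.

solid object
 facet normal -0.706 0.319 -0.632
  outer loop
   vertex 4.2 0.9 0.7
   vertex 1.8 5.9 5.9
   vertex 5.6 4.6 1.0
  endloop
 endfacet
 facet normal -0.752 0.267 -0.603
  outer loop
   vertex 2.1 2.9 4.2
   vertex 1.8 5.9 5.9
   vertex 4.2 0.9 0.7
  endloop
 endfacet
 facet normal 0.261 0.964 -0.053
  outer loop
   vertex 4.9 5.0 4.8
   vertex 5.6 4.6 1.0
   vertex 1.8 5.9 5.9
  endloop
 endfacet
 facet normal 0.115 -0.481 0.869
  outer loop
   vertex 4.2 3.4 4.2
   vertex 1.8 5.9 5.9
   vertex 2.1 2.9 4.2
  endloop
 endfacet
 facet normal 0.194 -0.418 0.888
  outer loop
   vertex 4.2 3.4 4.2
   vertex 4.9 5.0 4.8
   vertex 1.8 5.9 5.9
  endloop
 endfacet
 facet normal -0.777 0.218 -0.591
  outer loop
   vertex 2.8 1.6 2.8
   vertex 2.1 2.9 4.2
   vertex 4.2 0.9 0.7
  endloop
 endfacet
 facet normal 0.162 -0.681 0.714
  outer loop
   vertex 2.8 1.6 2.8
   vertex 4.2 3.4 4.2
   vertex 2.1 2.9 4.2
  endloop
 endfacet
 facet normal 0.564 -0.495 0.661
  outer loop
   vertex 5.2 2.4 2.6
   vertex 4.9 5.0 4.8
   vertex 4.2 3.4 4.2
  endloop
 endfacet
 facet normal 0.918 -0.329 -0.223
  outer loop
   vertex 5.2 2.4 2.6
   vertex 4.2 0.9 0.7
   vertex 5.6 4.6 1.0
  endloop
 endfacet
 facet normal 0.982 -0.044 0.185
  outer loop
   vertex 5.2 2.4 2.6
   vertex 5.6 4.6 1.0
   vertex 4.9 5.0 4.8
  endloop
 endfacet
 facet normal 0.313 -0.819 0.482
  outer loop
   vertex 5.2 2.4 2.6
   vertex 2.8 1.6 2.8
   vertex 4.2 0.9 0.7
  endloop
 endfacet
 facet normal 0.292 -0.718 0.631
  outer loop
   vertex 5.2 2.4 2.6
   vertex 4.2 3.4 4.2
   vertex 2.8 1.6 2.8
  endloop
 endfacet
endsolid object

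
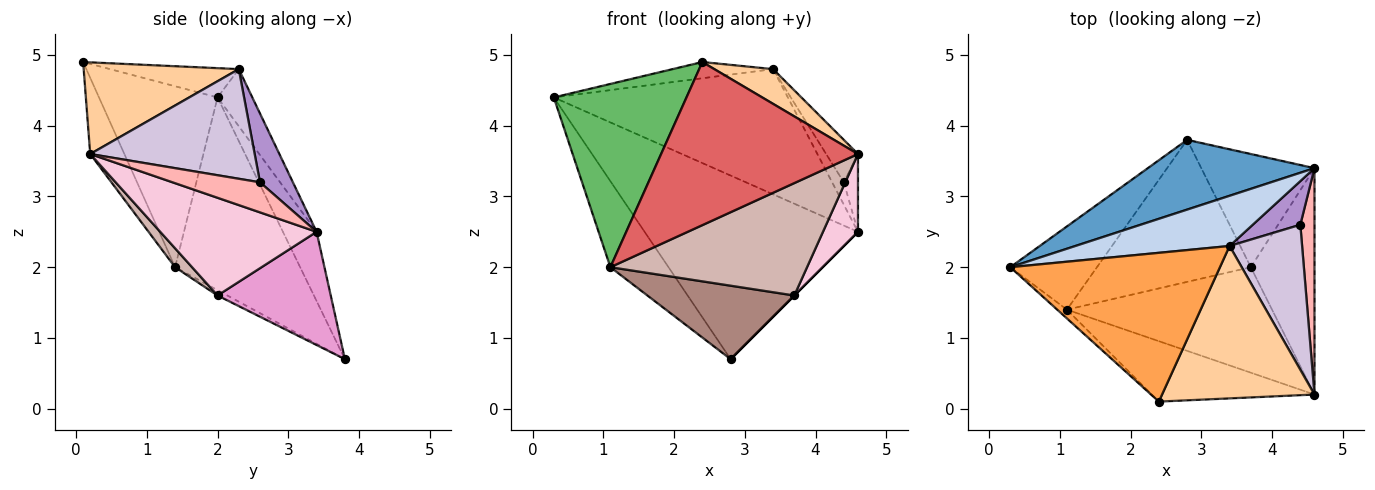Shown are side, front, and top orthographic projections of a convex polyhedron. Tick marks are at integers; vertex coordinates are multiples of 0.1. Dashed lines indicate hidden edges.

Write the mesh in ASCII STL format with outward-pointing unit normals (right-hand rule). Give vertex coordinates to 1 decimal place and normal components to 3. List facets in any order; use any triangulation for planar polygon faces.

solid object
 facet normal -0.146 0.925 0.351
  outer loop
   vertex 2.8 3.8 0.7
   vertex 0.3 2.0 4.4
   vertex 4.6 3.4 2.5
  endloop
 endfacet
 facet normal -0.137 0.920 0.369
  outer loop
   vertex 3.4 2.3 4.8
   vertex 4.6 3.4 2.5
   vertex 0.3 2.0 4.4
  endloop
 endfacet
 facet normal -0.137 0.107 0.985
  outer loop
   vertex 3.4 2.3 4.8
   vertex 0.3 2.0 4.4
   vertex 2.4 0.1 4.9
  endloop
 endfacet
 facet normal 0.506 -0.192 0.841
  outer loop
   vertex 3.4 2.3 4.8
   vertex 2.4 0.1 4.9
   vertex 4.6 0.2 3.6
  endloop
 endfacet
 facet normal -0.666 -0.745 -0.036
  outer loop
   vertex 1.1 1.4 2.0
   vertex 2.4 0.1 4.9
   vertex 0.3 2.0 4.4
  endloop
 endfacet
 facet normal -0.840 0.390 -0.377
  outer loop
   vertex 1.1 1.4 2.0
   vertex 0.3 2.0 4.4
   vertex 2.8 3.8 0.7
  endloop
 endfacet
 facet normal -0.161 -0.926 -0.343
  outer loop
   vertex 1.1 1.4 2.0
   vertex 4.6 0.2 3.6
   vertex 2.4 0.1 4.9
  endloop
 endfacet
 facet normal 0.895 0.145 0.421
  outer loop
   vertex 4.4 2.6 3.2
   vertex 4.6 0.2 3.6
   vertex 4.6 3.4 2.5
  endloop
 endfacet
 facet normal 0.789 0.280 0.546
  outer loop
   vertex 4.4 2.6 3.2
   vertex 4.6 3.4 2.5
   vertex 3.4 2.3 4.8
  endloop
 endfacet
 facet normal 0.823 0.159 0.545
  outer loop
   vertex 4.4 2.6 3.2
   vertex 3.4 2.3 4.8
   vertex 4.6 0.2 3.6
  endloop
 endfacet
 facet normal -0.031 -0.459 -0.888
  outer loop
   vertex 3.7 2.0 1.6
   vertex 1.1 1.4 2.0
   vertex 2.8 3.8 0.7
  endloop
 endfacet
 facet normal 0.063 -0.728 -0.683
  outer loop
   vertex 3.7 2.0 1.6
   vertex 4.6 0.2 3.6
   vertex 1.1 1.4 2.0
  endloop
 endfacet
 facet normal 0.707 0.000 -0.707
  outer loop
   vertex 3.7 2.0 1.6
   vertex 2.8 3.8 0.7
   vertex 4.6 3.4 2.5
  endloop
 endfacet
 facet normal 0.823 -0.184 -0.537
  outer loop
   vertex 3.7 2.0 1.6
   vertex 4.6 3.4 2.5
   vertex 4.6 0.2 3.6
  endloop
 endfacet
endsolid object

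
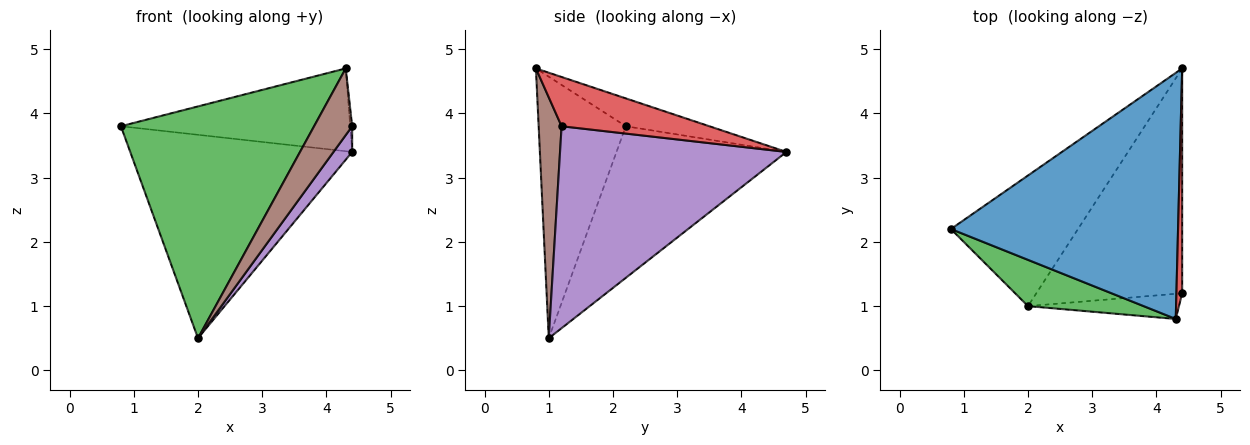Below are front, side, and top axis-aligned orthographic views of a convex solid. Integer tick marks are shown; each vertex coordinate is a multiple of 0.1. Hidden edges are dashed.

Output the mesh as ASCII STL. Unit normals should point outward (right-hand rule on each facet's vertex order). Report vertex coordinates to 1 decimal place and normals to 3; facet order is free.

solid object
 facet normal -0.115 0.317 0.941
  outer loop
   vertex 4.3 0.8 4.7
   vertex 4.4 4.7 3.4
   vertex 0.8 2.2 3.8
  endloop
 endfacet
 facet normal -0.542 0.707 -0.454
  outer loop
   vertex 2.0 1.0 0.5
   vertex 0.8 2.2 3.8
   vertex 4.4 4.7 3.4
  endloop
 endfacet
 facet normal -0.405 -0.897 0.179
  outer loop
   vertex 2.0 1.0 0.5
   vertex 4.3 0.8 4.7
   vertex 0.8 2.2 3.8
  endloop
 endfacet
 facet normal 0.993 0.013 0.116
  outer loop
   vertex 4.4 1.2 3.8
   vertex 4.4 4.7 3.4
   vertex 4.3 0.8 4.7
  endloop
 endfacet
 facet normal 0.809 -0.067 -0.584
  outer loop
   vertex 4.4 1.2 3.8
   vertex 2.0 1.0 0.5
   vertex 4.4 4.7 3.4
  endloop
 endfacet
 facet normal 0.491 -0.815 -0.308
  outer loop
   vertex 4.4 1.2 3.8
   vertex 4.3 0.8 4.7
   vertex 2.0 1.0 0.5
  endloop
 endfacet
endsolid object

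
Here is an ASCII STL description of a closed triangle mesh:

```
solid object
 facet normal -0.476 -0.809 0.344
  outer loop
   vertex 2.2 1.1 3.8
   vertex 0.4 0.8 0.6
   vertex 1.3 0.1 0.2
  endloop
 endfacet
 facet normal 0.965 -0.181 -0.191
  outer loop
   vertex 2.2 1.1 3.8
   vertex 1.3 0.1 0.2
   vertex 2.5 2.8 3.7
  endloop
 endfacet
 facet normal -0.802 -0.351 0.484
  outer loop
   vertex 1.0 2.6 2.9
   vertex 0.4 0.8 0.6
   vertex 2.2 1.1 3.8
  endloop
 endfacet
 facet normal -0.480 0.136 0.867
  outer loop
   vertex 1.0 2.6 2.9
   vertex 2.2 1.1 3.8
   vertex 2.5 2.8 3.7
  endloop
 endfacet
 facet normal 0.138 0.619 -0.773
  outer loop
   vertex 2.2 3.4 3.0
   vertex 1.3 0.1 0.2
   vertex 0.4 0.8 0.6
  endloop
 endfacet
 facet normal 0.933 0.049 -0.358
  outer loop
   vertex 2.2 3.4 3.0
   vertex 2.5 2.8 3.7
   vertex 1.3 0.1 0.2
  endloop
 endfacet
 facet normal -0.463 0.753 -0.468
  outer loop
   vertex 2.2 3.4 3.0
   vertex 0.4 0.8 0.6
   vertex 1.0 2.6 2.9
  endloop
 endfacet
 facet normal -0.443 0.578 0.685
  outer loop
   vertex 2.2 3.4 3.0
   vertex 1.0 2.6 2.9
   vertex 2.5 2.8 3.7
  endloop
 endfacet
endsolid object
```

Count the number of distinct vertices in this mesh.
6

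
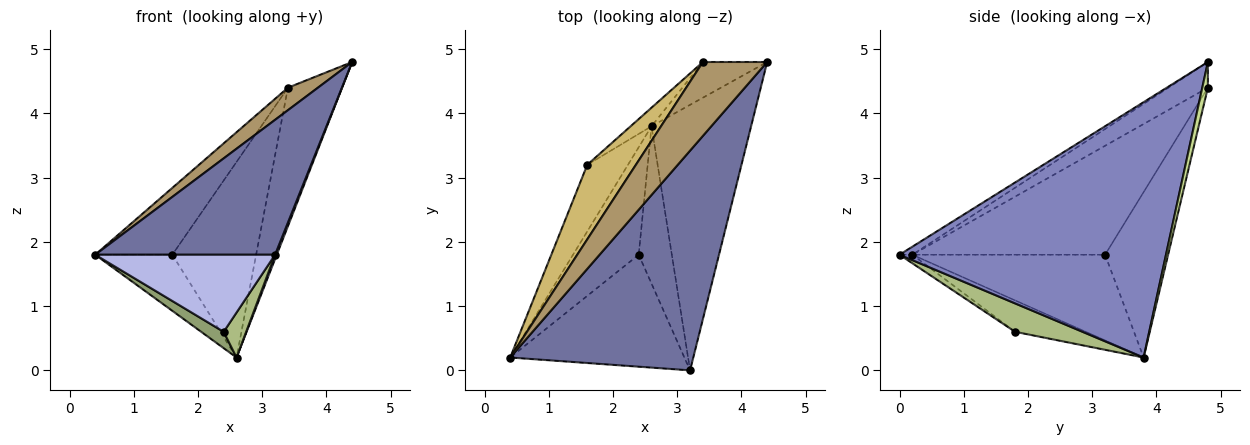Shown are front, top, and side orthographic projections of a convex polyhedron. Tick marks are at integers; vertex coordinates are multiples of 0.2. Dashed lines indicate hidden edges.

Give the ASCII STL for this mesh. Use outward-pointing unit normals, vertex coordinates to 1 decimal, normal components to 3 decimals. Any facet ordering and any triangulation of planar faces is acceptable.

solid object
 facet normal -0.037 -0.523 0.852
  outer loop
   vertex 3.2 0.0 1.8
   vertex 4.4 4.8 4.8
   vertex 0.4 0.2 1.8
  endloop
 endfacet
 facet normal 0.932 -0.006 -0.363
  outer loop
   vertex 2.6 3.8 0.2
   vertex 4.4 4.8 4.8
   vertex 3.2 0.0 1.8
  endloop
 endfacet
 facet normal -0.850 0.340 -0.404
  outer loop
   vertex 1.6 3.2 1.8
   vertex 2.6 3.8 0.2
   vertex 0.4 0.2 1.8
  endloop
 endfacet
 facet normal -0.040 -0.567 -0.823
  outer loop
   vertex 2.4 1.8 0.6
   vertex 3.2 0.0 1.8
   vertex 0.4 0.2 1.8
  endloop
 endfacet
 facet normal -0.427 -0.136 -0.894
  outer loop
   vertex 2.4 1.8 0.6
   vertex 0.4 0.2 1.8
   vertex 2.6 3.8 0.2
  endloop
 endfacet
 facet normal 0.636 -0.212 -0.742
  outer loop
   vertex 2.4 1.8 0.6
   vertex 2.6 3.8 0.2
   vertex 3.2 0.0 1.8
  endloop
 endfacet
 facet normal 0.099 0.964 -0.248
  outer loop
   vertex 3.4 4.8 4.4
   vertex 4.4 4.8 4.8
   vertex 2.6 3.8 0.2
  endloop
 endfacet
 facet normal -0.599 0.797 -0.076
  outer loop
   vertex 3.4 4.8 4.4
   vertex 2.6 3.8 0.2
   vertex 1.6 3.2 1.8
  endloop
 endfacet
 facet normal -0.357 -0.272 0.893
  outer loop
   vertex 3.4 4.8 4.4
   vertex 0.4 0.2 1.8
   vertex 4.4 4.8 4.8
  endloop
 endfacet
 facet normal -0.858 0.343 0.383
  outer loop
   vertex 3.4 4.8 4.4
   vertex 1.6 3.2 1.8
   vertex 0.4 0.2 1.8
  endloop
 endfacet
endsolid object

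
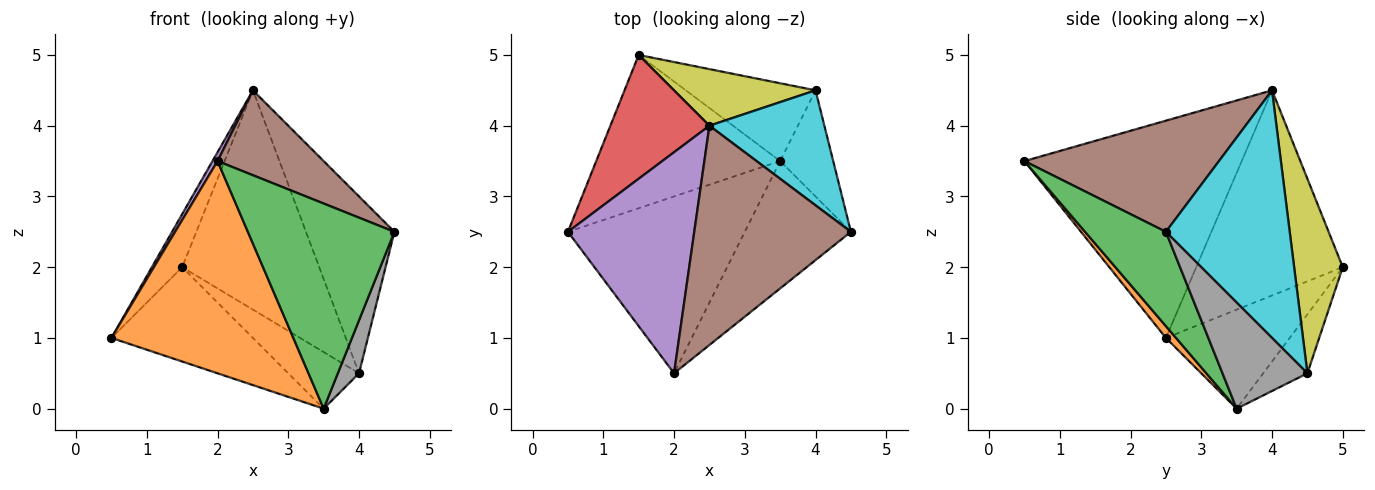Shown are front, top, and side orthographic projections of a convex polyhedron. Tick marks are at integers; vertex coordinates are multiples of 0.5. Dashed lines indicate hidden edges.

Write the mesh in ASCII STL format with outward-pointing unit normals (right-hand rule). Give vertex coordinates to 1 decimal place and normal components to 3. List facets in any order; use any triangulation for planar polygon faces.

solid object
 facet normal -0.417 0.476 -0.774
  outer loop
   vertex 3.5 3.5 0.0
   vertex 0.5 2.5 1.0
   vertex 1.5 5.0 2.0
  endloop
 endfacet
 facet normal 0.043 -0.768 -0.640
  outer loop
   vertex 3.5 3.5 0.0
   vertex 2.0 0.5 3.5
   vertex 0.5 2.5 1.0
  endloop
 endfacet
 facet normal 0.424 -0.769 -0.478
  outer loop
   vertex 3.5 3.5 0.0
   vertex 4.5 2.5 2.5
   vertex 2.0 0.5 3.5
  endloop
 endfacet
 facet normal -0.885 0.183 0.427
  outer loop
   vertex 2.5 4.0 4.5
   vertex 1.5 5.0 2.0
   vertex 0.5 2.5 1.0
  endloop
 endfacet
 facet normal -0.864 -0.020 0.503
  outer loop
   vertex 2.5 4.0 4.5
   vertex 0.5 2.5 1.0
   vertex 2.0 0.5 3.5
  endloop
 endfacet
 facet normal 0.552 -0.301 0.778
  outer loop
   vertex 2.5 4.0 4.5
   vertex 2.0 0.5 3.5
   vertex 4.5 2.5 2.5
  endloop
 endfacet
 facet normal -0.345 0.552 -0.759
  outer loop
   vertex 4.0 4.5 0.5
   vertex 3.5 3.5 0.0
   vertex 1.5 5.0 2.0
  endloop
 endfacet
 facet normal 0.873 -0.218 -0.436
  outer loop
   vertex 4.0 4.5 0.5
   vertex 4.5 2.5 2.5
   vertex 3.5 3.5 0.0
  endloop
 endfacet
 facet normal 0.325 0.916 0.236
  outer loop
   vertex 4.0 4.5 0.5
   vertex 1.5 5.0 2.0
   vertex 2.5 4.0 4.5
  endloop
 endfacet
 facet normal 0.761 0.544 0.353
  outer loop
   vertex 4.0 4.5 0.5
   vertex 2.5 4.0 4.5
   vertex 4.5 2.5 2.5
  endloop
 endfacet
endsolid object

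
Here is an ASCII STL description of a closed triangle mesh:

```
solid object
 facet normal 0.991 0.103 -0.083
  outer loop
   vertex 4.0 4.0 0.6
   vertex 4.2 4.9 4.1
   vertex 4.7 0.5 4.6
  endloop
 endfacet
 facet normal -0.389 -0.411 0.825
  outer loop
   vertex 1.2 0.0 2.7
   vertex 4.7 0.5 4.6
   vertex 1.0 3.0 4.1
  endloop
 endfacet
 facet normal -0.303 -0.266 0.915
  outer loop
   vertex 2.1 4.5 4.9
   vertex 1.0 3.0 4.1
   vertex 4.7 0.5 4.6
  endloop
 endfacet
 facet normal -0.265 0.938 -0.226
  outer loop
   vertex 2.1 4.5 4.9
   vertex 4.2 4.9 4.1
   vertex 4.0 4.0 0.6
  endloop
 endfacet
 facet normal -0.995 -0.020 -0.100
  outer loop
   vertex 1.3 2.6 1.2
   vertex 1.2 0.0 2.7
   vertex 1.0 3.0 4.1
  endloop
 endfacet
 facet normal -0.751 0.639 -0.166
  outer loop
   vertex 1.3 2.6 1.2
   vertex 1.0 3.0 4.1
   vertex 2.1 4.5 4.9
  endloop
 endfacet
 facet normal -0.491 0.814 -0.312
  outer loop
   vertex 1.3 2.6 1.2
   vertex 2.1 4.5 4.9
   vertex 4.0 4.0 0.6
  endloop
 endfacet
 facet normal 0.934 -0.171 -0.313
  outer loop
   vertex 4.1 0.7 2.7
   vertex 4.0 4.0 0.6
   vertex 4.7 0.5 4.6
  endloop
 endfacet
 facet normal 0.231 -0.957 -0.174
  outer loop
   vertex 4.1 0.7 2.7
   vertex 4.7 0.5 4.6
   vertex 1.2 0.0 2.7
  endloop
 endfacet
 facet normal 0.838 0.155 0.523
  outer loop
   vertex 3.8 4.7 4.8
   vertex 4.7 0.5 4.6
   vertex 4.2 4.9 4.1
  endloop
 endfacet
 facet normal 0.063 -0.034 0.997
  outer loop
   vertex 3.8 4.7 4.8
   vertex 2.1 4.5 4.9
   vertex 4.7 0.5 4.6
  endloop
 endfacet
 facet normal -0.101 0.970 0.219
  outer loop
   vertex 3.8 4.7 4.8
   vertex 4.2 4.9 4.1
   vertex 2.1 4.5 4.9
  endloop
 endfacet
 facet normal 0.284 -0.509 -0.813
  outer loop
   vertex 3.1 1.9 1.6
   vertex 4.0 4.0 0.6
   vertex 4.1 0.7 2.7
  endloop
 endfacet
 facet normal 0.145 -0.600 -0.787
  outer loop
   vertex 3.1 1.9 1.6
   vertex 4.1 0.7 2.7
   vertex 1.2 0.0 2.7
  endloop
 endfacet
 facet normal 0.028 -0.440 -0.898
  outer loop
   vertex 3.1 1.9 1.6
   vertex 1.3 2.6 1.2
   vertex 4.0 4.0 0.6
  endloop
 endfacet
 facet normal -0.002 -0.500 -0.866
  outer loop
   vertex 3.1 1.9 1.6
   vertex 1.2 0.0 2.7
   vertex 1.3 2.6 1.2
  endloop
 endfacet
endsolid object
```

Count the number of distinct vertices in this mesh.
10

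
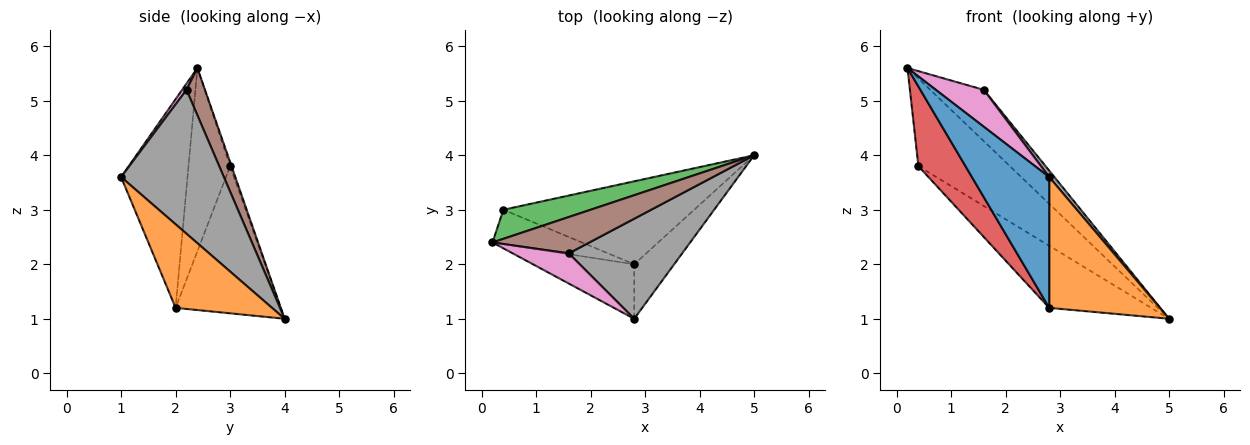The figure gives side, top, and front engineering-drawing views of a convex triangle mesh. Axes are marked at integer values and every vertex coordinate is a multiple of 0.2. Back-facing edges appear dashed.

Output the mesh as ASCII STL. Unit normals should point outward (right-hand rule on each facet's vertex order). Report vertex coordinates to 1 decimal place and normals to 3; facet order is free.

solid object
 facet normal -0.621 -0.723 -0.301
  outer loop
   vertex 2.8 2.0 1.2
   vertex 2.8 1.0 3.6
   vertex 0.2 2.4 5.6
  endloop
 endfacet
 facet normal 0.627 -0.719 -0.300
  outer loop
   vertex 2.8 2.0 1.2
   vertex 5.0 4.0 1.0
   vertex 2.8 1.0 3.6
  endloop
 endfacet
 facet normal -0.015 0.949 0.315
  outer loop
   vertex 0.4 3.0 3.8
   vertex 0.2 2.4 5.6
   vertex 5.0 4.0 1.0
  endloop
 endfacet
 facet normal -0.630 -0.713 -0.308
  outer loop
   vertex 0.4 3.0 3.8
   vertex 2.8 2.0 1.2
   vertex 0.2 2.4 5.6
  endloop
 endfacet
 facet normal -0.525 0.510 -0.681
  outer loop
   vertex 0.4 3.0 3.8
   vertex 5.0 4.0 1.0
   vertex 2.8 2.0 1.2
  endloop
 endfacet
 facet normal 0.271 0.786 0.556
  outer loop
   vertex 1.6 2.2 5.2
   vertex 5.0 4.0 1.0
   vertex 0.2 2.4 5.6
  endloop
 endfacet
 facet normal 0.070 -0.772 0.632
  outer loop
   vertex 1.6 2.2 5.2
   vertex 0.2 2.4 5.6
   vertex 2.8 1.0 3.6
  endloop
 endfacet
 facet normal 0.785 -0.040 0.618
  outer loop
   vertex 1.6 2.2 5.2
   vertex 2.8 1.0 3.6
   vertex 5.0 4.0 1.0
  endloop
 endfacet
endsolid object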